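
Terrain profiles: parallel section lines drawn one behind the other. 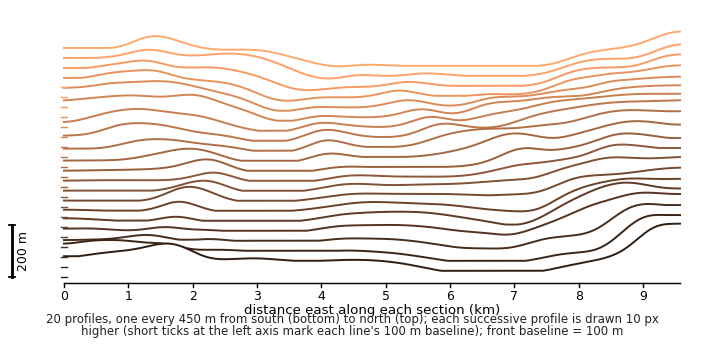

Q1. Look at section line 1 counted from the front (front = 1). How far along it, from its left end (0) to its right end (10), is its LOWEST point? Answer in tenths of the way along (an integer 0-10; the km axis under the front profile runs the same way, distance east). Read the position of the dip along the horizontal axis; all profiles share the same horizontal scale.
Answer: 7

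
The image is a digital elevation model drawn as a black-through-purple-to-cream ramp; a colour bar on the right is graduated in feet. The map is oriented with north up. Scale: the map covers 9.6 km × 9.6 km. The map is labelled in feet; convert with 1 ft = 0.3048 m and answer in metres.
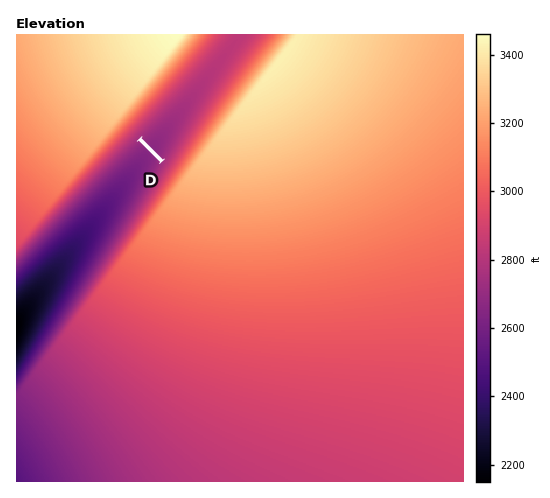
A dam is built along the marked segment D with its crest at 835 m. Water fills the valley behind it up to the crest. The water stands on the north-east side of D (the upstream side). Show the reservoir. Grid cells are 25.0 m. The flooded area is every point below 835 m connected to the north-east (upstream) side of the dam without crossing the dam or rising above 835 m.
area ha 39.1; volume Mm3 3.52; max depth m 23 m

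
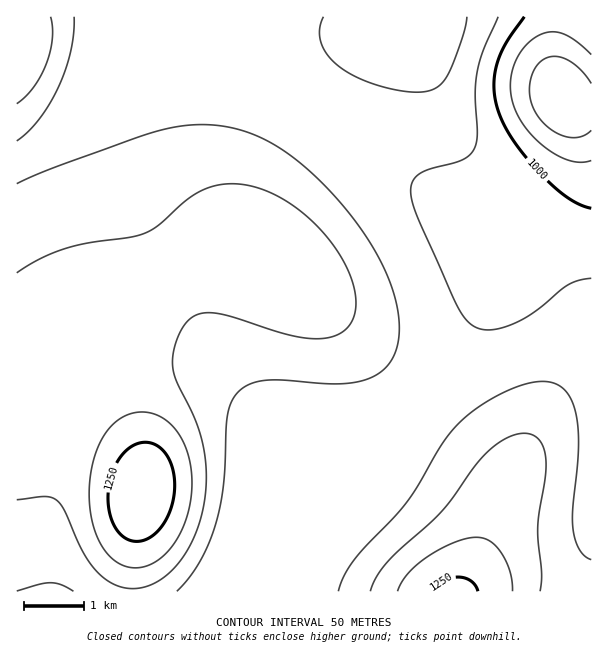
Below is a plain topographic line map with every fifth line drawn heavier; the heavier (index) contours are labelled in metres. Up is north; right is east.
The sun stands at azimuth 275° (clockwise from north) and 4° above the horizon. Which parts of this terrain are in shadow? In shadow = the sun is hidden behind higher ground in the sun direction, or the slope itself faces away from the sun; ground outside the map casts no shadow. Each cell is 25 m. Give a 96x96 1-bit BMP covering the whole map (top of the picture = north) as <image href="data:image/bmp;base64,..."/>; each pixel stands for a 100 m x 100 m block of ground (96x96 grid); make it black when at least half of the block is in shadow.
<image width="96" height="96" href="data:image/bmp;base64,Qk2+BAAAAAAAAD4AAAAoAAAAYAAAAGAAAAABAAEAAAAAAIAEAAATCwAAEwsAAAIAAAAAAAAA////AAAAAAAAAAP/+AAAAAAD//4AAAP//wAAAAAB//4AAAP//8AAAAAB//4AAAP///gAAAAA//4AAAP///wAAAAAf/4AAAP///8AAAAAP/4AAAP///+AAAAAP/4AAAH////AAAAAH/8AAAH////gAAAAD/8AAAH////wAAAAD/8AAAH////4AAAAB/8AAAD////4AAAAB/8AAAD////8AAAAA/8AAAD////8AAAAA/8AAAD////+AAAAA/8AAAD////+AAAAA/8AAAD////+AAAAAf8AAAD////+AAAAAf8AAAD////+AAAAAf8AAAD////8AAAAAP8AAAD////4AAAAAP8AAAD////wAAAAAP8AAAD////gAAAAAH8AAAD///+AAAAAAH8AAAD///8AAAAAAD8AAAB///wAAAAAAD8AAAB///AAAAAAAD8AAAB//+AAAAAAAB8AAAB//4AAAAAAAB8AAAA//gAAAAAAAA8AAAA/+AAAAAAAAA8AAAAf4AAAAAAAAAcAAAAPAAAAAAAAAAMAAAAAAAAAAAAAAAMAAAAAAAAAAAAAAAEAAAAAAAAAAAAAAAAAAAAAAAAAAAAAAAAAAAAAAAAAAAAAAAAAAAAAAAAAAAAAAAAAAAAAAAAAAAAAAAAAAAAAAAAAAAAAAAAAAAAAAAAAAAAAAAAAAAAAAAAAAAAAAAAAAAAAAAAAAAAAAAAAAAAAAAAAAAAAAAAAAAAAAAAAAAAAAAAAAAAAAAAAH8AAAAAAAAAAAAAAP+AAAAAAAAAAAAAAf/AAAAAAAAAAAAAA//AAAAAAAAAAAAAB//AAAAAAAAAAAAAB//AAAAAAAAAAAAAD//AAAAAAAAAAAAAD/+AAAAAAAAAAAAAH/8AAAAAAAAAAAAAH/4AAAAAAAAAAAAAH/wAAAAAAAAAAAAAP/gAAAAAAAAAAAAAP+AAAAAAAAAAAAAAHwAAAAAAAAAAAAAAAAAAAAAAAAAAAAAAAAAAAAAAAAAAAAAAAAAAAAAAAAAAAAAAAAAAAAAAAAAAAAAAAAAAAAAAAAAAAAAAAAAAAAAAAAAAAAAAAAAAAAAAAAAAAAAAAAAAAAAAAAAAAAAAAAAAAAAAAAAAAAAAAAAAAAAAAAAAAAAAAAAAAAAAAAAAAAAAAAAAAD/AAAAAAAAAAAAAAP/gAAAAAAAAAAAAAf/4AAAAAAAAAAAAA//4AAAAAAAAAAAAB//8AAAAAAAAAAAAD//8AAAAAAAAAAAAH//94AAAAAAAAAAAP////AAAAAAAAAAAf////wAAAAAAAAAAf////8AAAAAAAAAA///9/+AAAAAAAAAA///9//AAAAAAAAAB///9//wAAAAAAAAB///8//wAAAAAAAAD///8//4AAAAAAAAD///8f/8AAAAAAAAD///8f/8AAAAAAAAD///8f/+AAAAAAAAD///8P/+AAAAAAAAB///4P/+AAAAAAAAB///4P/+AAAAAAAAB///wP/+AAAAAAAAA///wH/+AAAAAAAAA///gH/gAAAAAAAAAf/4A="/>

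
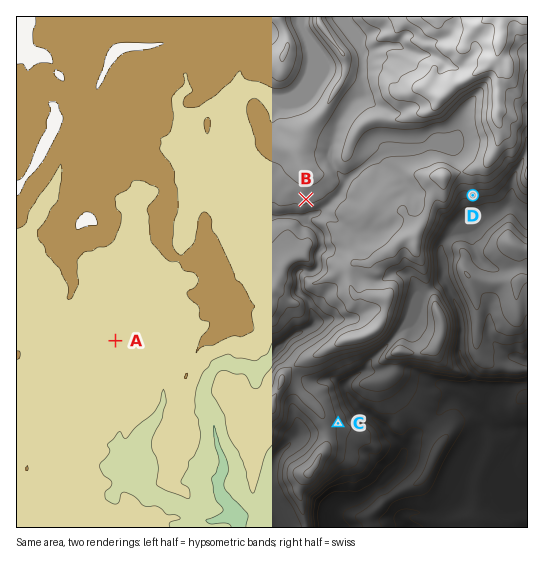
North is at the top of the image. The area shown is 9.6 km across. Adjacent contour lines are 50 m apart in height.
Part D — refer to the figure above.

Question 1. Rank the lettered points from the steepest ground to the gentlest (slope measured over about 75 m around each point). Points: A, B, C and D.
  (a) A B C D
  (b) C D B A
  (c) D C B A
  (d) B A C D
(c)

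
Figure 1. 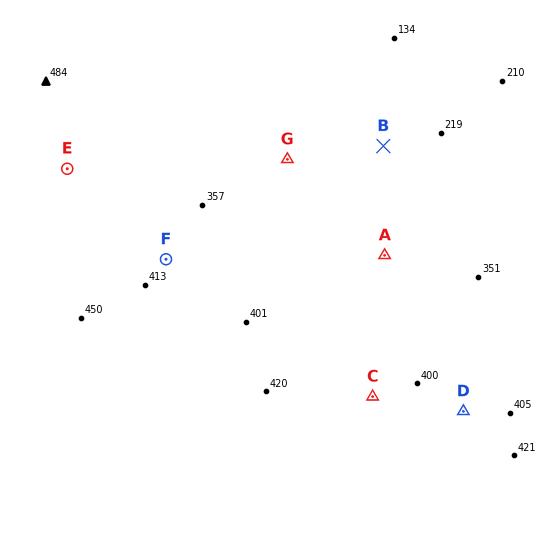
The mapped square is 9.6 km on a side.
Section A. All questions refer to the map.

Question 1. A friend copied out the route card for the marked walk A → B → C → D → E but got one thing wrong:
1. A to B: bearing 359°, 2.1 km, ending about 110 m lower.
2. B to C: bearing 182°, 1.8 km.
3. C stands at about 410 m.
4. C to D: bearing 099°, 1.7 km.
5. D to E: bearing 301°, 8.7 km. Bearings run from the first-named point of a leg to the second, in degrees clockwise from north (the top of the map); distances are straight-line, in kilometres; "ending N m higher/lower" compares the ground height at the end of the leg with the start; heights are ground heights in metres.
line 2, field distance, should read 4.7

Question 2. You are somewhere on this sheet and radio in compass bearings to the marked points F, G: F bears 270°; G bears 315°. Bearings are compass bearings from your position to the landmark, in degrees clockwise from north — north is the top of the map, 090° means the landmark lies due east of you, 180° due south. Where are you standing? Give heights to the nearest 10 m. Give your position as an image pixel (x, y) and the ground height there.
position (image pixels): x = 387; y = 259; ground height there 340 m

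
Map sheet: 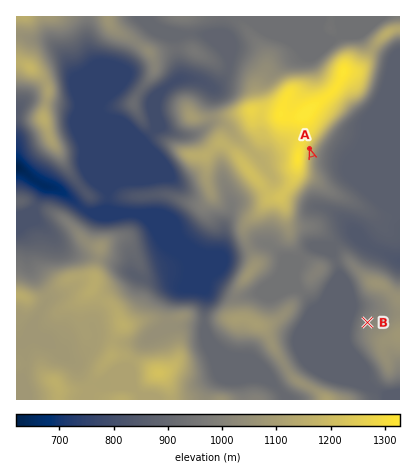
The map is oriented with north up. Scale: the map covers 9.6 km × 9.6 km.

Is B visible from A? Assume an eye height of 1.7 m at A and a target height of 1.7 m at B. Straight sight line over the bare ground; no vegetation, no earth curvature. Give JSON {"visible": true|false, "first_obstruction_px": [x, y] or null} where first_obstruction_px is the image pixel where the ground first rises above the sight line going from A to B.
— {"visible": true, "first_obstruction_px": null}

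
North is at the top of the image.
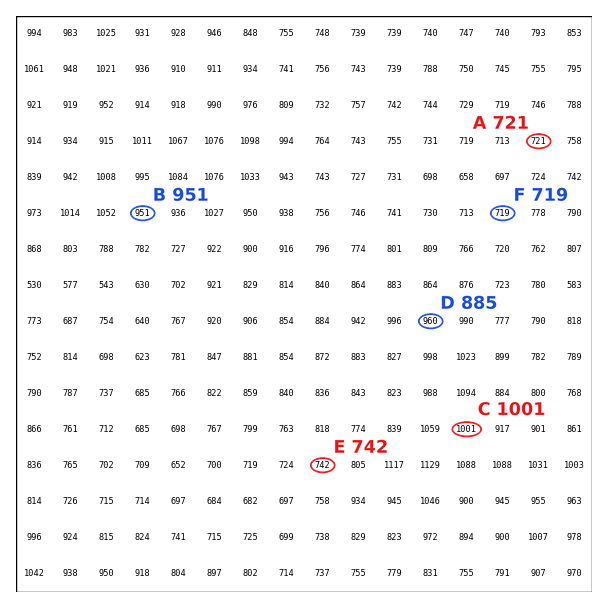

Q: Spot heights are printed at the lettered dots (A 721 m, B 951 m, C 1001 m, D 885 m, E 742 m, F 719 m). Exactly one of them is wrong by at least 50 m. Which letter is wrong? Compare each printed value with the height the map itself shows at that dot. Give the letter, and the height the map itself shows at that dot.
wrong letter D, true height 960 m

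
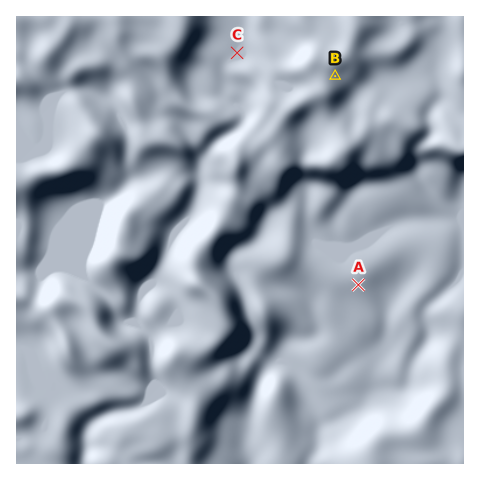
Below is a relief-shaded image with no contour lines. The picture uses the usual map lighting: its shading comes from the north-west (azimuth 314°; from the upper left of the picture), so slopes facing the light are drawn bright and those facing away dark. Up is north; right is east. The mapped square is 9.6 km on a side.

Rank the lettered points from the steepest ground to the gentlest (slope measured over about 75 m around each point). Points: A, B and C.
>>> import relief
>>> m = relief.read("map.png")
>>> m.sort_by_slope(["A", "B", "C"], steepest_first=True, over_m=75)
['B', 'A', 'C']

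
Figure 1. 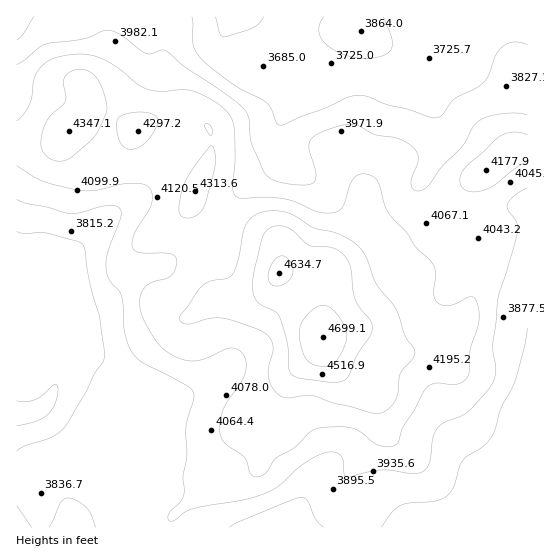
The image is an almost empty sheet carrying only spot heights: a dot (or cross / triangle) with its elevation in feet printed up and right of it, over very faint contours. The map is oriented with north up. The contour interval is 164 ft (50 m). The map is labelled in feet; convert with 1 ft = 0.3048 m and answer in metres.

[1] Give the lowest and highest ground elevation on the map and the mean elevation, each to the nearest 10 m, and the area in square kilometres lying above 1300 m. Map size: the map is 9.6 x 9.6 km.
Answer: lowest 1080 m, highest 1430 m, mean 1220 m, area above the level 11.6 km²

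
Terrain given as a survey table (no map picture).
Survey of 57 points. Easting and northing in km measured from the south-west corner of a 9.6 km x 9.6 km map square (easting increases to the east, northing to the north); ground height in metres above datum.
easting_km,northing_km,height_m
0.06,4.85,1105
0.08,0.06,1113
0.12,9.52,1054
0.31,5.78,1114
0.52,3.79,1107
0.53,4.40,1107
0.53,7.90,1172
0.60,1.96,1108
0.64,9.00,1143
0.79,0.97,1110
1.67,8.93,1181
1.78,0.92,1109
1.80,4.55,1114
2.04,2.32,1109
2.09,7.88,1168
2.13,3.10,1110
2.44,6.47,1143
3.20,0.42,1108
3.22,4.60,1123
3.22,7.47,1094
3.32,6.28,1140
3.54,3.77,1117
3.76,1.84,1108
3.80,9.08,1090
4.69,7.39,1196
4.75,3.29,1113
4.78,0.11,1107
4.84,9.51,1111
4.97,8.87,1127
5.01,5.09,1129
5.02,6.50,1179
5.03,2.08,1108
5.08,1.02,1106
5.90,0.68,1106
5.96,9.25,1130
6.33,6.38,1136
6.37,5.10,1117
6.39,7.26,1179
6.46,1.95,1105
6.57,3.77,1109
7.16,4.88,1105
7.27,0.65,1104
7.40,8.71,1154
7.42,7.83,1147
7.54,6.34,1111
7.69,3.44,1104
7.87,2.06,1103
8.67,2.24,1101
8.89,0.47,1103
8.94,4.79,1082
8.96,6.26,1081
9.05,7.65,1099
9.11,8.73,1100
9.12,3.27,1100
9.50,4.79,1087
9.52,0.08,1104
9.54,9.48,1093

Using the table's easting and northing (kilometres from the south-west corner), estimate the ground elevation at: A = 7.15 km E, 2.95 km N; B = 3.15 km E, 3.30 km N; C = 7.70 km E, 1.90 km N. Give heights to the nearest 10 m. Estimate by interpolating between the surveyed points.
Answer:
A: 1100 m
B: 1110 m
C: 1100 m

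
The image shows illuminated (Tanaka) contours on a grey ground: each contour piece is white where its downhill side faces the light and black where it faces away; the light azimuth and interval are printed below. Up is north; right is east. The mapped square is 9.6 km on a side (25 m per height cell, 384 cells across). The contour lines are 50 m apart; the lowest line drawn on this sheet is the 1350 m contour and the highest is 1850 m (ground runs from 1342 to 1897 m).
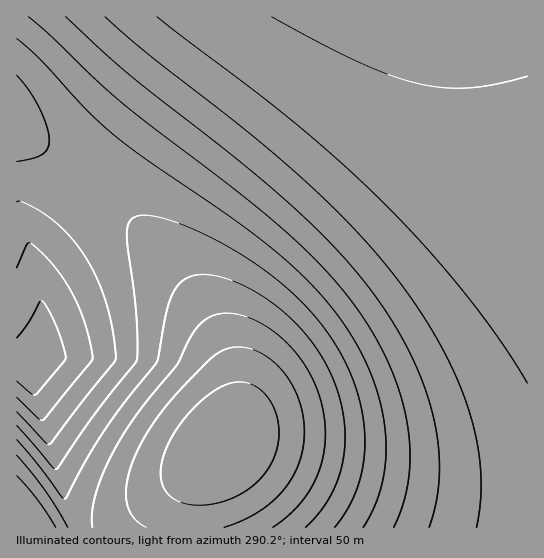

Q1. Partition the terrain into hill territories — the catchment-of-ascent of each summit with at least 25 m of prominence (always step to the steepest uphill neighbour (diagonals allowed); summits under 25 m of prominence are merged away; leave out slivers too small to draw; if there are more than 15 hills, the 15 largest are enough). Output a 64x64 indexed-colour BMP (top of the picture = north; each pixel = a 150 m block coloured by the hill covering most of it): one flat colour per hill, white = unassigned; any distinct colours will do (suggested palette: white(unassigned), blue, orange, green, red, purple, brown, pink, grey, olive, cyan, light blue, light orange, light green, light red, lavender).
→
<image width="64" height="64" href="data:image/bmp;base64,Qk12CAAAAAAAAHYAAAAoAAAAQAAAAEAAAAABAAQAAAAAAAAIAAATCwAAEwsAABAAAAAAAAAA////ALR3HwAOf/8ALKAsACgn1gC9Z5QAS1aMAMJ34wB/f38AIr28AM++FwDox64AeLv/AIrfmACWmP8A1bDFADMzMzERERERERERERERERERERERERERERERERERERERMzMzMREREREREREREREREREREREREREREREREREREREzMzMxERERERERERERERERERERERERERERERERERERETMzMxERERERERERERERERERERERERERERERERERERERMzMzEREREREREREREREREREREREREREREREREREREREzMzMRERERERERERERERERERERERERERERERERERERETMzMRERERERERERERERERERERERERERERERERERERERMzMxEREREREREREREREREREREREREREREREREREREREzMzERERERERERERERERERERERERERERERERERERERETMzERERERERERERERERERERERERERERERERERERERERMzMREREREREREREREREREREREREREREREREREREREREzMxERERERERERERERERERERERERERERERERERERERETMzERERERERERERERERERERERERERERERERERERERERMzEREREREREREREREREREREREREREREREREREREREREzMRERERERERERERERERERERERERERERERERERERERETMxERERERERERERERERERERERERERERERERERERERERMxEREREREREREREREREREREREREREREREREREREREREzERERERERERERERERERERERERERERERERERERERERETMRERERERERERERERERERERERERERERERERERERERERMhEREREREREREREREREREREREREREREREREREREREREiIRERERERERERERERERERERERERERERERERERERERESIiERERERERERERERERERERERERERERERERERERERERIiIREREREREREREREREREREREREREREREREREREREREiIhERERERERERERERERERERERERERERERERERERERESIiERERERERERERERERERERERERERERERERERERERERIiEREREREREREREREREREREREREREREREREREREREREiIRERERERERERERERERERERERERERERERERERERERESIhERERERERERERERERERERERERERERERERERERERERIiEREREREREREREREREREREREREREREREREREREREREiIRERERERERERERERERERERERERERERERERERERERESIhERERERERERERERERERERERERERERERERERERERERIiEREREREREREREREREREREREREREREREREREREREREiERERERERERERERERERERERERERERERERERERERERESIRERERERERERERERERERERERERERERERERERERERERIhEREREREREREREREREREREREREREREREREREREREREiERERERERERERERERERERERERERERERERERERERERESIhERERERERERERERERERERERERERERERERERERERERIiIREREREREREREREREREREREREREREREREREREREREiIiERERERERERERERERERERERERERERERERERERERESIiIhERERERERERERERERERERERERERERERERERERERIiIiIREREREREREREREREREREREREREREREREREREREiIiIhERERERERERERERERERERERERERERERERERERESIiIiIRERERERERERERERERERERERERERERERERERERIiIiIiEREREREREREREREREREREREREREREREREREREiIiIiIhERERERERERERERERERERERERERERERERERESIiIiIiIRERERERERERERERERERERERERERERERERERIiIiIiIhEREREREREREREREREREREREREREREREREREiIiIiIiIRERERERERERERERERERERERERERERERERESIiIiIiIiERERERERERERERERERERERERERERERERERIiIiIiIiIhEREREREREREREREREREREREREREREREREiIiIiIiIiIRERERERERERERERERERERERERERERERESIiIiIiIiIhERERERERERERERERERERERERERERERERIiIiIiIiIiIREREREREREREREREREREREREREREREREiIiIiIiIiIiERERERERERERERERERERERERERERERESIiIiIiIiIiIhERERERERERERERERERERERERERERERIiIiIiIiIiIiIREREREREREREREREREREREREREREREiIiIiIiIiIiIhERERERERERERERERERERERERERERESIiIiIiIiIiIiIRERERERERERERERERERERERERERERIiIiIiIiIiIiIiEREREREREREREREREREREREREREREiIiIiIiIiIiIiIhERERERERERERERERERERERERERESIiIiIiIiIiIiIiERERERERERERERERERERERERERERIiIiIiIiIiIiIiIhEREREREREREREREREREREREREREiIiIiIiIiIiIiIiIRERERERERERERERERERERERERESIiIiIiIiIiIiIiIiERERERERERERERERERERERERER"/>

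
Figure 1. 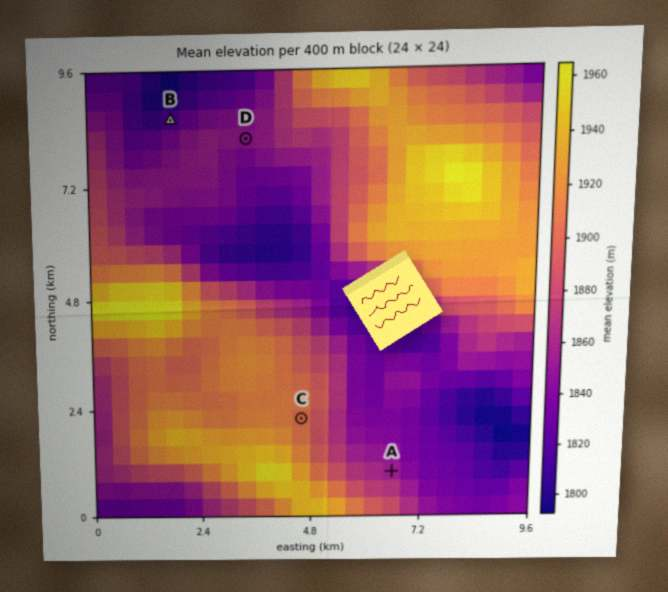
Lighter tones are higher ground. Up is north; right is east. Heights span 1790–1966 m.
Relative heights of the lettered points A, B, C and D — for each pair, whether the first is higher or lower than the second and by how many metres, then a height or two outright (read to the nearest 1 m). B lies lower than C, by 87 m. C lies higher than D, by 56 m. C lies higher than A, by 51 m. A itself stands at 1856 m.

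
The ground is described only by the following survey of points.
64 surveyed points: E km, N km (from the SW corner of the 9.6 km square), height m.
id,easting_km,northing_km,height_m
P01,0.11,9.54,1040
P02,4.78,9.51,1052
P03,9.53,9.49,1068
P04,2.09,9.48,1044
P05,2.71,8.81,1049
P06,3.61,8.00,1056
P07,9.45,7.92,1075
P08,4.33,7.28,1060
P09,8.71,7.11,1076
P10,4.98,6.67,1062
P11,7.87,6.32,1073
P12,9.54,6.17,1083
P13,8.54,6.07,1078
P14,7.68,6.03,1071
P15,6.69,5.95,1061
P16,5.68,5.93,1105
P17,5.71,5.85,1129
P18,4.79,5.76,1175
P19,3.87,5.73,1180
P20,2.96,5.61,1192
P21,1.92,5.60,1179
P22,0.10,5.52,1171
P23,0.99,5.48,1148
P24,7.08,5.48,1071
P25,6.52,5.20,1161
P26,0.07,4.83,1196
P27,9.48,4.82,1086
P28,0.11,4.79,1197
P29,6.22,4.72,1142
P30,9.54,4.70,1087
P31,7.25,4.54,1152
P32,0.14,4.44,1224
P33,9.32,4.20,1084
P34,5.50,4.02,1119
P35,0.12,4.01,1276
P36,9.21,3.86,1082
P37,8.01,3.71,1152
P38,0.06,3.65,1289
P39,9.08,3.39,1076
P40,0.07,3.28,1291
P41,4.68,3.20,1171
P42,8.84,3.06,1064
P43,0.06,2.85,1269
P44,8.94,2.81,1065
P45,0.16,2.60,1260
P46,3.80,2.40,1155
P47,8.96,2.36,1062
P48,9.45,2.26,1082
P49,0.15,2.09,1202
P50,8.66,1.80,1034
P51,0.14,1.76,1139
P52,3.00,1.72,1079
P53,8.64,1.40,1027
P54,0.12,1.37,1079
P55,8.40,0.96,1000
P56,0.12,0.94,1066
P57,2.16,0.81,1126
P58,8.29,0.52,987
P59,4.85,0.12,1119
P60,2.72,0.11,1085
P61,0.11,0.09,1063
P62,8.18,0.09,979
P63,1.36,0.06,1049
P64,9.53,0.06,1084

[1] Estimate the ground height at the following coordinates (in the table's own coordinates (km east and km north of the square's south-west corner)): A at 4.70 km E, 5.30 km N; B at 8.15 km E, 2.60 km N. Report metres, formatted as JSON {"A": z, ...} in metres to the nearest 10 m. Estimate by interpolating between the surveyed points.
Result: {"A": 1170, "B": 1120}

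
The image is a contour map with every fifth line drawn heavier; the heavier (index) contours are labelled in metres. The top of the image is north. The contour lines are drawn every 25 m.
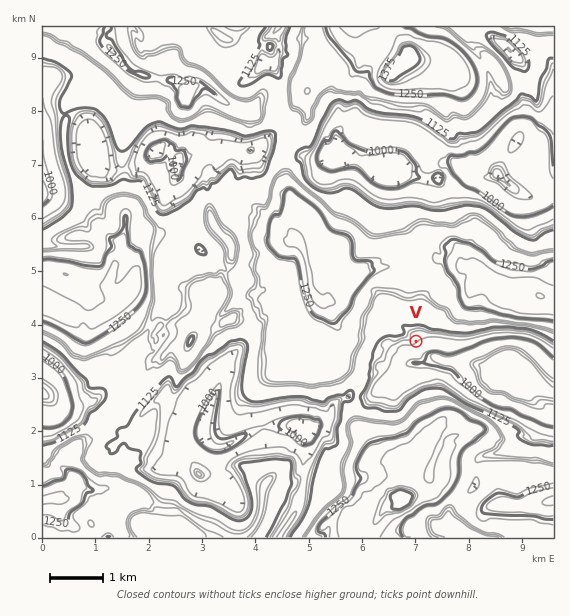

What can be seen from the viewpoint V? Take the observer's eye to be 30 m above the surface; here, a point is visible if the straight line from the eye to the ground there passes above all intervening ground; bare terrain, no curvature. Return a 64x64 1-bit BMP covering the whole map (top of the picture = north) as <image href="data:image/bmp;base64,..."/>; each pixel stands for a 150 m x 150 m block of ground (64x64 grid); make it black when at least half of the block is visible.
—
<image width="64" height="64" href="data:image/bmp;base64,Qk0+AgAAAAAAAD4AAAAoAAAAQAAAAEAAAAABAAEAAAAAAAACAAATCwAAEwsAAAIAAAAAAAAA////AAAAAAAAAAAAAAAAAAAAAAAAAAAAAAAAAAAAAAAAAAAAAAAAAAAAAAAAAAAAAAAAAAAAAAAAAAAAAAAAAAAAAAAAAAAAAAAAAAAAAAAAAAAAAAAABgAAAAAAAAAAAAAAAADgAAMAAAAAADwAAwAAAAAAAgAHAAAAAAH9B/8AAAAAAbzP/wAAAAAA+x//AAAAAAD///8AAAAAAP//PwAAAAAA//Q5AAAAAAJ//AEAAAAAAn/4AwAAAAACfAABAAAAAAF/IAEAAAAAAS/8AwAAAAABB/gfAAAAAAADAA8AAAAACAAYfwAAAAAAAACAAAAAAAAASAAAAAAAAAAIAAAAAAAAAAAAAAAAAACAAAAAAAAAAAAAAAAAAAAAAAAAAAAAAAAAAAAAAAAAAAAAAAAAAAAAAAAAAAAAAAAAAAAAAAAAAAAAAAAAAAAAAAAAAAAAAAAAAAAAAAAAAAAAAAAAAAAAAAAAAAAAAAAAAAAAAAAAAAAAAAAAAAAAAAAAAAAAAAAAAAAAAAAAAAAAAAAAAAAAAAAAAAAAAAAAAAAAAAAAAAAAAAAAAAAAAAAAAAAAAAAAAAAAAAAAAAAAAAAAAAAAAAAAAAAAAAAAAAAAAAAAAAAAAAAAAAAAAAAAAAAAAAAAAAAAAAAAAAAAAAAAAAAAAAAAAAAAAAAAAAAAAAAAAAAAAA=="/>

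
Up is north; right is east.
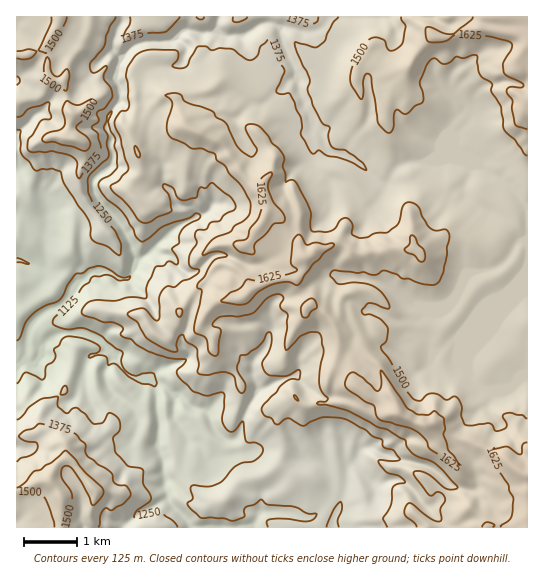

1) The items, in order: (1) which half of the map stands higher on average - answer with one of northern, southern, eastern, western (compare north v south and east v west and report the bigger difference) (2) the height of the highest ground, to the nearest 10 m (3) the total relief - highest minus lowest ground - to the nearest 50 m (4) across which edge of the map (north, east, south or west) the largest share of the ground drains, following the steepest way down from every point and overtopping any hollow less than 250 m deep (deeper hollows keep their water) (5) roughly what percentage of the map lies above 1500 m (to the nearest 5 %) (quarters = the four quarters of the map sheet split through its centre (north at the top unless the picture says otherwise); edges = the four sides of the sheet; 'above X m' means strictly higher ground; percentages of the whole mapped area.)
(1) The eastern half stands higher on average than the western half.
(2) The highest point reaches roughly 1740 m.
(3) Highest minus lowest: about 650 m of relief.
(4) Drainage is mainly to the west: more ground falls towards that edge than towards any other.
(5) Roughly 25 % of the ground is higher than 1500 m.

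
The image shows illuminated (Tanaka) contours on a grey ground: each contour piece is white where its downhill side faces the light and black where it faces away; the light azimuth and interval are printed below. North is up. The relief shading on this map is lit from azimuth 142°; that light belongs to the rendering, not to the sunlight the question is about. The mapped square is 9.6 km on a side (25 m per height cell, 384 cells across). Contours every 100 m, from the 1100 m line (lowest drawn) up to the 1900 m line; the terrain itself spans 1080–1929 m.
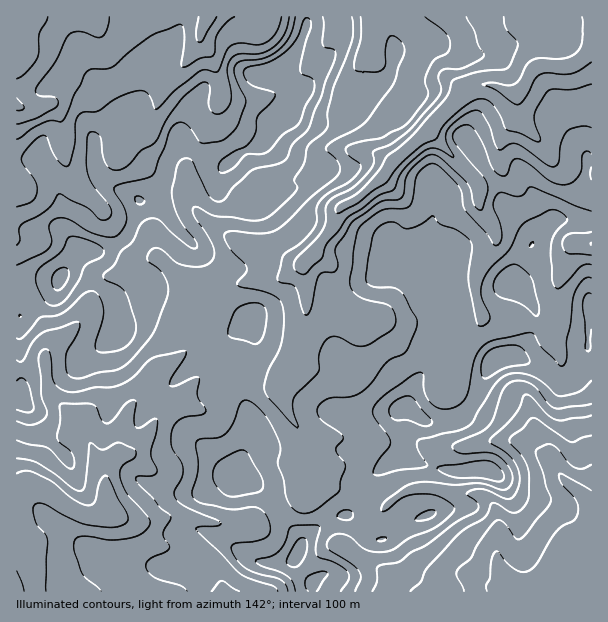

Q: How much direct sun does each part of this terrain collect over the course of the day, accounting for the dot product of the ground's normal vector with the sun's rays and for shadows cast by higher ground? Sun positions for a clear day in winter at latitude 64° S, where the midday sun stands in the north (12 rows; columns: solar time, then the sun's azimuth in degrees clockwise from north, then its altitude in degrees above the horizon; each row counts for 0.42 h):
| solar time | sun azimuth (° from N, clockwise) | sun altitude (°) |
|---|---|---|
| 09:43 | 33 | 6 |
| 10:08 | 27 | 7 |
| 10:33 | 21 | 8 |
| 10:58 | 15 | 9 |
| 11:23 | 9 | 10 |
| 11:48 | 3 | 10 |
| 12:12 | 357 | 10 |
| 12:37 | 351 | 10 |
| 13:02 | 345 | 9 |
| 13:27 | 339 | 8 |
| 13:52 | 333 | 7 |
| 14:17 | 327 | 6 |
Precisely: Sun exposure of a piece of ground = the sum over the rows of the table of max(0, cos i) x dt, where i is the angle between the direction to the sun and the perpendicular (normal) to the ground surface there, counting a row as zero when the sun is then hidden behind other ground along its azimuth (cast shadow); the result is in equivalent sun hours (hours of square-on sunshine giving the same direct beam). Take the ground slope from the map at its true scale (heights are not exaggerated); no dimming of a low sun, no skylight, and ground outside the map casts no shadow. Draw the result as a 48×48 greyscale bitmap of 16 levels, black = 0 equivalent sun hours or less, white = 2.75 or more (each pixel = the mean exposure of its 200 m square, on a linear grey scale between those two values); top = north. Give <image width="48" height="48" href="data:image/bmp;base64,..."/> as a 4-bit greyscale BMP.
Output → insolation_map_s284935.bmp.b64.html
<image width="48" height="48" href="data:image/bmp;base64,Qk32BAAAAAAAAHYAAAAoAAAAMAAAADAAAAABAAQAAAAAAIAEAAATCwAAEwsAABAAAAAAAAAAAAAAABEREQAiIiIAMzMzAERERABVVVUAZmZmAHd3dwCIiIgAmZmZAKqqqgC7u7sAzMzMAN3d3QDu7u4A////ADNDERIhAAARAAAAASEBEAAAAAEQAAABESNEMiEiERABEAAAAYdoUAAAAAAAAAARATNENFVFVmUyAAJWQV78IAAAAAAAAAEREjNEQ0Z4h1QxAXzLpjYwAAAAAAAAABERIxEkWJqZhSAAEjRVe3EAFWIAAAAAABEREjETeYVDNGUhAAASbuUAKLowAAAAAAAAEjIRAAAAAAEAAAABnNt2UzaYUgAAAAAAEjIAAAAAAAAAAAADd3i7cQAWlQAAAAAREAAAABAAAlZjAAAVVWZUIAAAAAAAARAAAAAAAQACVlVlNEV2VWdlQgAAAAAANAAAAAAAEgAFQRI1eamFVEQ0VkABNqy8xQAAAAABIQAAERElm6dDRDIjRXdjASSKQAAAAAABAAAAAzJHqoZFZTRFRDIgAAAAAAAAAAAAAAAAAkaKqHVXhBAAAQAAAAAAAAAAAAAQAAAAEEmpdmeJchEjMhACiXIAAAAAABQwAAAAEANCJGm5VFeKmIhpzLYAAAAAAGUAAAAAEgAjNGh1V5maqs3JdncgAAAAAGIAAAAAATEVZVMzRomFVou3M0YwAAAVIRAAEAAAACUhRVMiRVUzVmeYMkZQAAFWQQAAEgAAAAJTEjMRNVRHmoiHQzaZU1mFMAAAEyEAAAA2MAISNWaIiJl2Q0W//7hkRAAAAkQiIRIlZBEjNGZ1RGd2VDR73qVVVBAAACVmQiMzVkM0RVVUMQE0ZDREIkNWU2EAAAJWQiMyJYh2VURDEAARRUQxABRWU0EAAAJmUiIiN73rdTNSAAASNVVBACV2aEIhAAR3ZUEBNGiYh0RTEAATRVVVMkZorIZ4QQFFZzAAASIiNDdkVDM0RURql4ZGrd3tcAAREQAAFDIiACQiRVVVVENK2lNGn6u6hnYgAAADUQAAAAEjRUVmVVQ3uUEzNkQ0r/5yAAFoIAAAAABGRVV3ZmeHV5QgAGZozLlzAAWEAAAAAREUiZiJZ4m2NqpBEc3dumQxACdAAAAAAAACrN7IVHqzJ6y6vJiIqUECM1UQAAARAAAAGO+mVVZ2eYjeylRGhBFryVMREAABIQAAAGhFZ3gmuWndlyE4cyneyDISEAAAAiEAAAJ3edYFt4zbdRJpZFiZl0IUUwAAATRVQABu3oEXmM23VHZ4ZVVniWAVm2EAARNBAAAX/BBYnO10Vsp2ZVRGmnNGirhBAAAAAAABZBSHrtc2mu/HVpYjeZp3h3VkABEQAAAABMuXjJIUiu/9erljN6t2h2ZVQiMyEREAAZ+od1RVVjE2ipmoRqp1Z1RFUxE0MhMxAAfKhmiIhiIAWHirl6zGNCAANBIkVCNEMQAjIkiruol0RWeIhWztgxAAFoMTVkMzQQAAACfN3ImYdnh3dSXPxnvGI4USV1QyEAAAAQJEand3d4h3ZlOOqv//s0YxNlMzEBIiIQAAFVRFZ5h3d3RZWe7/5yRzJFVUMzRndCERE1Vniqd3d3ZGmZiKqCN1RWd3d3ZWd3Z3VFZ4u2VmZnY1uohmd2V2Vnd4h3dlVVeIZA=="/>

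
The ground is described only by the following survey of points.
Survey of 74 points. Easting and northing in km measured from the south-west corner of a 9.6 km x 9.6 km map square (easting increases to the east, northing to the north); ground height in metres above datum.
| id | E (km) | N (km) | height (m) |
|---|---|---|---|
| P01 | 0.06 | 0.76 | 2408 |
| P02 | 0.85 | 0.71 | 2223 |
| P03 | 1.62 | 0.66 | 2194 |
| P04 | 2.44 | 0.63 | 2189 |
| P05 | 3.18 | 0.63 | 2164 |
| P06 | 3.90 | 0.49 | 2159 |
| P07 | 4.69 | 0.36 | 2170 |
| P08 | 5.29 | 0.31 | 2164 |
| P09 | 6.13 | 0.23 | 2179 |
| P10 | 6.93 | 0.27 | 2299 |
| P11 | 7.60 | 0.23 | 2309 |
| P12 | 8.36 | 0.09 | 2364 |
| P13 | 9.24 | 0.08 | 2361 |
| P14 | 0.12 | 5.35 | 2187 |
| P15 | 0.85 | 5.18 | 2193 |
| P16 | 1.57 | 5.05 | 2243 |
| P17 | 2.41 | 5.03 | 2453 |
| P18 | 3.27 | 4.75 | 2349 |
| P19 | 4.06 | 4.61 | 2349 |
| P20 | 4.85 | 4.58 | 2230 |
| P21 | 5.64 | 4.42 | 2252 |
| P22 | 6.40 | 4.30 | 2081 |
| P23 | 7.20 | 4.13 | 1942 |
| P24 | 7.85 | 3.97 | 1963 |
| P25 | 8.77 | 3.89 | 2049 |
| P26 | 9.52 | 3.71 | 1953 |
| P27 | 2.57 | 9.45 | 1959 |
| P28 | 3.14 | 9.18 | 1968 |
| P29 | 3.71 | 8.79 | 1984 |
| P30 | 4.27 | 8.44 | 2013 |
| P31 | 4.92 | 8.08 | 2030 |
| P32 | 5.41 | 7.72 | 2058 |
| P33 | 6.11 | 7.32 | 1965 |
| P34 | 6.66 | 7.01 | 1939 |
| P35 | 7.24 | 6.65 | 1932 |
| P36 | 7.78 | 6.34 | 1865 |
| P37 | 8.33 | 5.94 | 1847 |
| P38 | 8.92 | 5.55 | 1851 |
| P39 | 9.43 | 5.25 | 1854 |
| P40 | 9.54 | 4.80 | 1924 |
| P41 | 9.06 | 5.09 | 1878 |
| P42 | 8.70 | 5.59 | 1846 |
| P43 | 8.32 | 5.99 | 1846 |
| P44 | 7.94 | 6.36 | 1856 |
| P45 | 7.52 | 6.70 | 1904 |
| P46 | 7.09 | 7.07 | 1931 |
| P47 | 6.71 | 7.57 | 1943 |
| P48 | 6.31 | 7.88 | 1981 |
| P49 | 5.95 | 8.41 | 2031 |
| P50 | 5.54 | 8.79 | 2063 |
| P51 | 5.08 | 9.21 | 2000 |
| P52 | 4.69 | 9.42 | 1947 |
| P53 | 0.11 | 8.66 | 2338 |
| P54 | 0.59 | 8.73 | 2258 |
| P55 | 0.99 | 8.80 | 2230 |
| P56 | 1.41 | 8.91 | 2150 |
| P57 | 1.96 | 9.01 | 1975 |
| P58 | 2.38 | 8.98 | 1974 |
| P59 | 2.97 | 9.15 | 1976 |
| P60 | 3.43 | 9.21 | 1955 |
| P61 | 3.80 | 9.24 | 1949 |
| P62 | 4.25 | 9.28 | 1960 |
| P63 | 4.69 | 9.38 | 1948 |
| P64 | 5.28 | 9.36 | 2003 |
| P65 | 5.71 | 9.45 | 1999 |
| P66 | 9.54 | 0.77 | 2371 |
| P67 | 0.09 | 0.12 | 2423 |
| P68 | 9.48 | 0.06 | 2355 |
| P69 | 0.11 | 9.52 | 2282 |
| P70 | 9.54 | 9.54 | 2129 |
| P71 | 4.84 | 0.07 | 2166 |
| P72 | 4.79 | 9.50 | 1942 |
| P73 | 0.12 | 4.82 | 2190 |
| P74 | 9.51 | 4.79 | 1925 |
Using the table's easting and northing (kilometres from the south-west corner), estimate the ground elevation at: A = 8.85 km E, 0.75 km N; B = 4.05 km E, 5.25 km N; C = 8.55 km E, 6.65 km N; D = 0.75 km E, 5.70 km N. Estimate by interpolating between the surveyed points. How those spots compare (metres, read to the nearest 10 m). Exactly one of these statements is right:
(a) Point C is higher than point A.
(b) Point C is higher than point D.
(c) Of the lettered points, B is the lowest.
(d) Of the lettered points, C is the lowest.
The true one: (d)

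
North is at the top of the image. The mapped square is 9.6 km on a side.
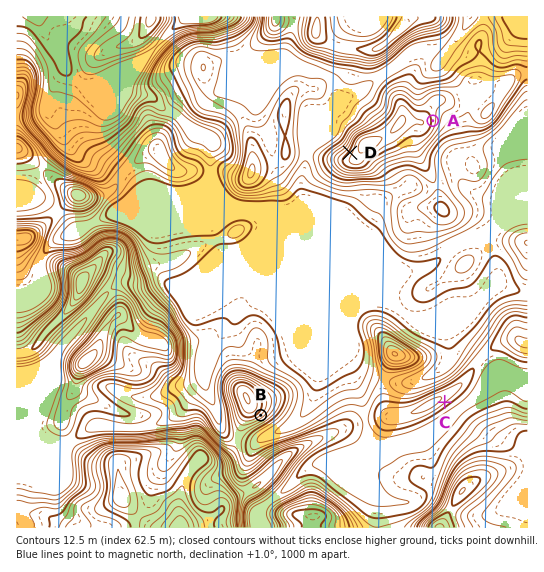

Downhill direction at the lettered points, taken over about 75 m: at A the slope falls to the E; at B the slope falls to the SE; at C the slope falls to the SE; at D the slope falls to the NW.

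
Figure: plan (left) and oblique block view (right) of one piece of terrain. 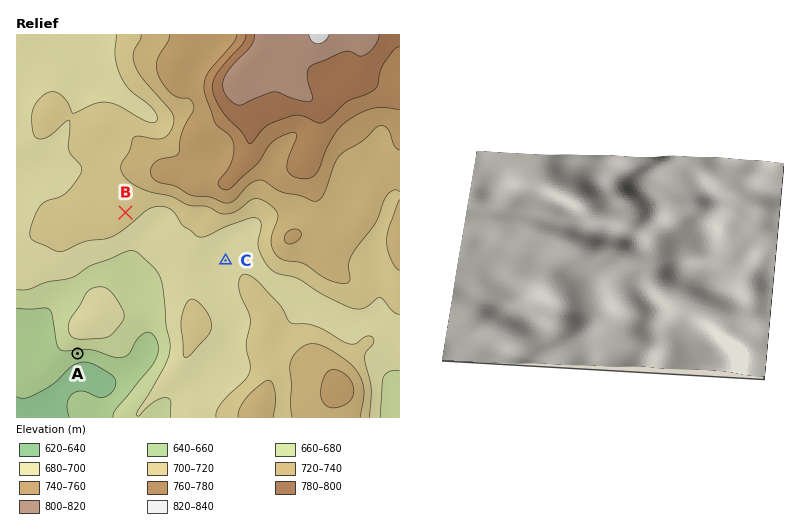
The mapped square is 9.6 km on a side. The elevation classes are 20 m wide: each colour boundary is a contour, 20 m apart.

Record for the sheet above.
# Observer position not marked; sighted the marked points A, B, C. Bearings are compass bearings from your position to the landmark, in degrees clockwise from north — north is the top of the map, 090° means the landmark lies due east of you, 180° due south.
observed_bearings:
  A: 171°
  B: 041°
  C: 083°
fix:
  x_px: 66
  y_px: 280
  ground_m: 680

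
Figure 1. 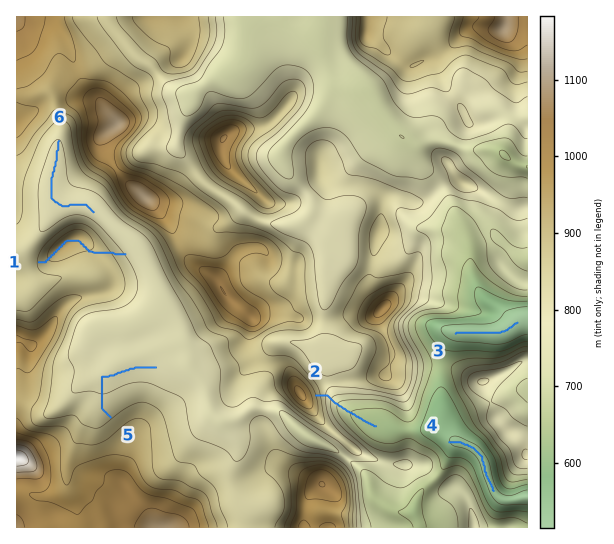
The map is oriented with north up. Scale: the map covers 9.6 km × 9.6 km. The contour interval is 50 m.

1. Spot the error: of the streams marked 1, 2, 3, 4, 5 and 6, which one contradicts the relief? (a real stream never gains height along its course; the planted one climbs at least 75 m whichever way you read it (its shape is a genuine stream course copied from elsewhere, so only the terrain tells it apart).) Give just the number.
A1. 1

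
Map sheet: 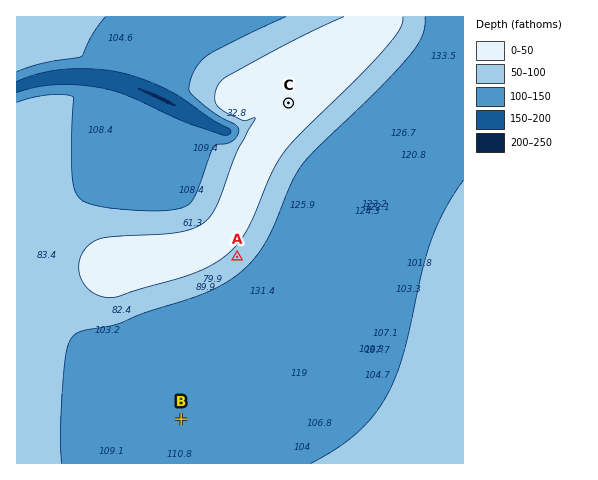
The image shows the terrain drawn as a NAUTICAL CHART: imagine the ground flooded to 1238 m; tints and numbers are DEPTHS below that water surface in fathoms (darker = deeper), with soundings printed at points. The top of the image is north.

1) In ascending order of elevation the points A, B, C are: B A C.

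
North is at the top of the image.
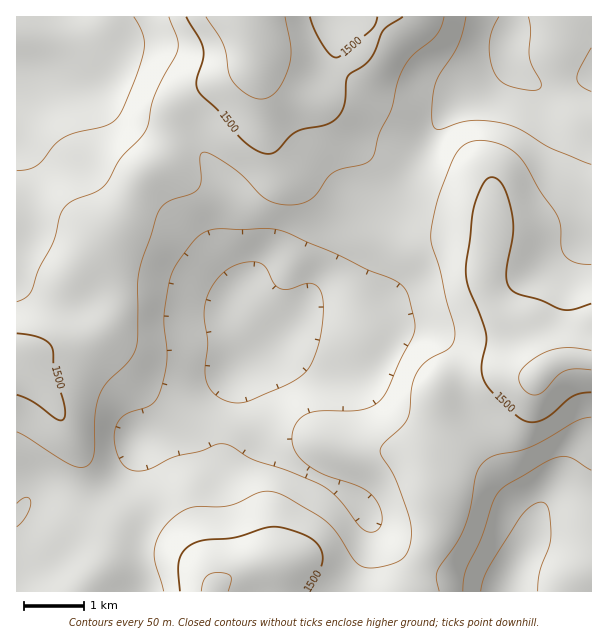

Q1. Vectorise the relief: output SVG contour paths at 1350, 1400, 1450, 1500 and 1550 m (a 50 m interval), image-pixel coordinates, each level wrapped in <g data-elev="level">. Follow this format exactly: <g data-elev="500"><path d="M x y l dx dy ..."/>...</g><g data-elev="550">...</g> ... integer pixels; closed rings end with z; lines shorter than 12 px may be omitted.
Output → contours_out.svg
<g data-elev="1350"><path d="M481 591l2-12 5-10 31-50 12-13 11-4 4 3 3 5 2 26-2 10-9 26-2 19"/><path d="M231 402l-9-3-8-6-6-7-3-9 3-35-4-22 0-11 3-13 8-14 8-9 8-6 12-4 11-1 6 1 4 3 10 18 7 5 9 0 18-6 8 2 4 5 3 7 0 23-5 27-10 22-10 9-17 9-33 14-8 2z"/><path d="M591 91l-10-5-4-8 2-9 12-21"/><path d="M528 17l3 13-1 29 11 25-1 5-6 1-14-1-13-4-7-5-6-8-4-13-1-15 3-14 7-13"/></g><g data-elev="1400"><path d="M463 591l1-12 2-10 15-30 13-39 7-11 42-26 15-6 8 0 6 1 19 12"/><path d="M368 532l-8-5-21-27-15-13-36-16-36-12-25-15-9 0-18 7-24 5-24 12-9 3-14-2-4-3-5-5-5-18 1-17 8-10 26-11 5-4 4-6 5-16 3-17-3-44 6-39 4-10 6-10 14-19 9-7 16-4 23 1 25-2 14 3 54 22 33 17 25 9 8 5 5 7 8 29 0 12-31 66-9 7-12 5-42 1-12 3-11 8-5 12 0 9 3 7 5 8 6 6 18 11 38 13 13 10 6 12 1 12-5 9-5 1z"/><path d="M17 503l9-6 3 1 2 3-1 6-3 7-10 13"/><path d="M591 164l-40-16-30-18-17-6-16-3-15-1-14 3-18 6-4 0-3-1-2-5 0-9 3-28 5-12 18-29 8-28"/><path d="M134 17l9 18 1 15-9 28-16 38-6 6-6 3-30 7-12 5-10 7-18 21-8 4-12 2"/></g><g data-elev="1450"><path d="M439 591l-3-12 1-7 19-28 8-15 6-20 6-33 6-12 6-5 7-4 23-4 13-4 45-26 15-4"/><path d="M17 432l54 33 10 3 8-3 3-4 2-8 1-37 5-21 7-12 23-23 6-13 2-11 0-61 19-59 4-8 6-6 24-8 7-5 3-9-1-21 1-6 3-1 6 2 21 13 13 10 17 18 9 6 10 3 11 1 11-2 7-3 8-6 10-15 6-6 9-4 23-5 7-6 7-24 13-26 5-24 6-15 10-14 24-20 4-8 3-10"/><path d="M591 264l-16-2-11-7-3-7 0-21-3-11-18-25-15-27-9-10-12-8-16-5-14 0-11 5-9 12-13 33-6 21-4 22 1 11 8 24 6 31 8 26 0 13-5 10-20 10-10 10-7 15-2 26-3 9-6 9-17 15-4 7 2 6 14 25 14 38 1 20-2 9-3 7-7 6-13 5-15 2-9-2-8-6-17-27-14-14-41-24-10-3-9 0-33 13-41 3-9 4-10 9-11 15-5 15 1 12 9 28"/><path d="M169 17l9 22 0 11-23 45-9 36-7 9-18 18-17 28-9 6-23 9-9 8-3 7-7 26-14 27-8 22-5 7-9 4"/></g><g data-elev="1500"><path d="M307 591l14-25 2-9-2-8-6-7-9-6-18-7-13-2-11 1-30 10-33 3-12 5-6 6-4 9-1 11 2 19"/><path d="M17 395l16 7 24 17 5 1 3-3-1-13-10-33-2-24-4-5-8-4-23-5"/><path d="M591 304l-18 5-10 1-23-10-22-6-8-5-3-7-1-7 7-42-2-23-4-16-6-11-7-6-5 1-3 2-6 9-7 20-7 61 2 17 12 27 6 19 0 9-5 24 3 15 8 11 23 22 7 6 8 2 7 0 9-4 27-22 8-3 10-1"/><path d="M186 17l14 22 3 11 0 10-7 21 3 11 20 19 26 31 13 9 11 3 8-4 12-13 7-5 7-3 23-4 12-8 6-12 2-24 2-5 15-10 7-7 15-30 18-12"/><path d="M377 17l-2 7-4 6-30 26-5 2-6-3-7-10-8-13-5-15"/></g><g data-elev="1550"><path d="M228 591l3-10 0-5-6-3-7-1-8 2-4 3-3 6-2 8"/><path d="M591 350l-24-2-21 4-12 6-10 8-4 6-1 8 2 6 4 5 5 3 6 1 7-3 14-16 7-5 11-2 16 1"/><path d="M206 17l17 27 3 10 3 18 4 9 13 13 8 4 7 1 9-3 7-6 7-10 5-14 2-18-6-31"/></g>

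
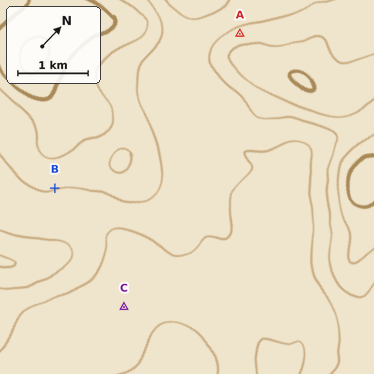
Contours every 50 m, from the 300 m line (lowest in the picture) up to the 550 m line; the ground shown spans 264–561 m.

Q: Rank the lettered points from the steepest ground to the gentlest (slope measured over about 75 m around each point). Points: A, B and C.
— A B C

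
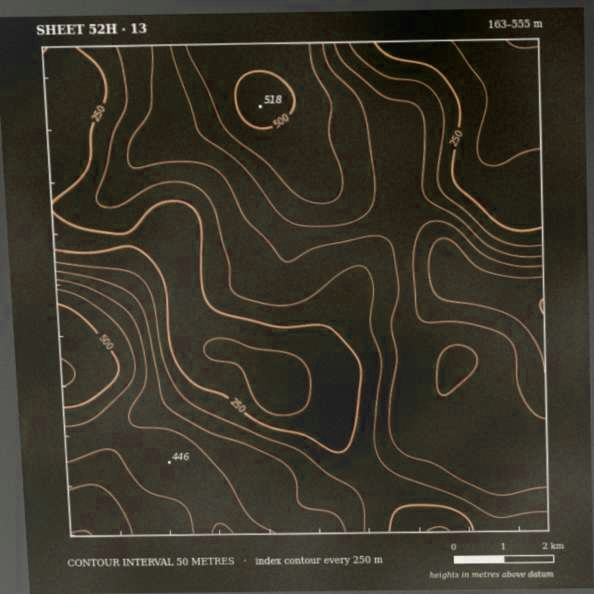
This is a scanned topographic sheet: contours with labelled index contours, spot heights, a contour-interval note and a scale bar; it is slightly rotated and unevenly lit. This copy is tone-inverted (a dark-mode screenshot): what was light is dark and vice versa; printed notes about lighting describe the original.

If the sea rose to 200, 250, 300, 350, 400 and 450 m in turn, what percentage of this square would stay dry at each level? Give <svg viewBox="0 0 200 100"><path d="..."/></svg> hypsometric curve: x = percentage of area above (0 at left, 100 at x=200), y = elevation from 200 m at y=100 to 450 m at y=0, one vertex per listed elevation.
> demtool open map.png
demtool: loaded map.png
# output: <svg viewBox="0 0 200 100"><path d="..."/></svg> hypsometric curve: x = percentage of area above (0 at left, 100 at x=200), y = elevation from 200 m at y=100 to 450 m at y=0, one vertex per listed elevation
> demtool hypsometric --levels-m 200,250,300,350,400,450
<svg viewBox="0 0 200 100"><path d="M190 100l-32-20-29-20-33-20-47-20-26-20"/></svg>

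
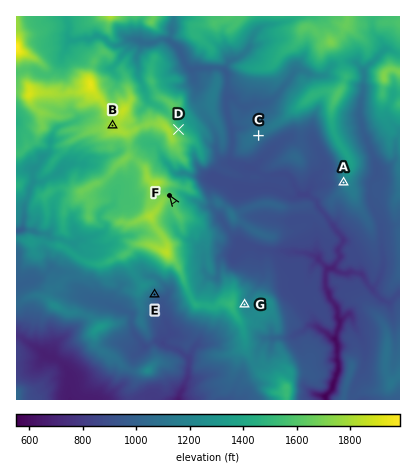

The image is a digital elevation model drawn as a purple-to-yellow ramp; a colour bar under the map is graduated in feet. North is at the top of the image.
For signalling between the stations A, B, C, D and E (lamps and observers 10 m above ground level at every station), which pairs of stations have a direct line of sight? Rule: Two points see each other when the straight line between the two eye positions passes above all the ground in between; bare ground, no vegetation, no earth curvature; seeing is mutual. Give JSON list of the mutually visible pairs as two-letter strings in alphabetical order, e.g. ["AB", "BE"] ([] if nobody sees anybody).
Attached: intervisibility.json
["AC", "AD", "CD"]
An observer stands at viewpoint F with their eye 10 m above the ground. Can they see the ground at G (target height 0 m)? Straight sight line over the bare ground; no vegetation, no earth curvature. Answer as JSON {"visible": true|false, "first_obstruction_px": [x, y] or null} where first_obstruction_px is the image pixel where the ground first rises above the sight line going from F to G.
{"visible": false, "first_obstruction_px": [231, 284]}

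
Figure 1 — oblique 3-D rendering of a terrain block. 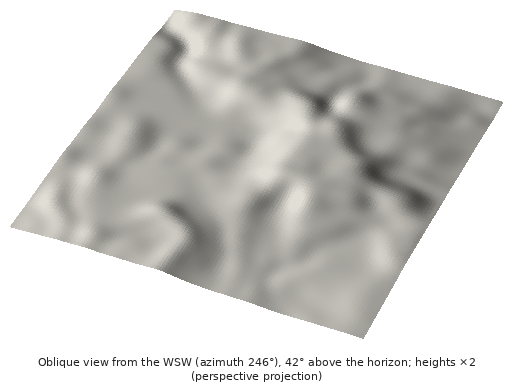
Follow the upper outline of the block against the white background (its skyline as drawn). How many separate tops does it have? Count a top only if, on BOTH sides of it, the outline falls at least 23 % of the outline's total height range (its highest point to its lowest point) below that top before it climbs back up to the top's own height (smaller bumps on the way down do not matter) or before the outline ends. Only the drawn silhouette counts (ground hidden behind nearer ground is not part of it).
1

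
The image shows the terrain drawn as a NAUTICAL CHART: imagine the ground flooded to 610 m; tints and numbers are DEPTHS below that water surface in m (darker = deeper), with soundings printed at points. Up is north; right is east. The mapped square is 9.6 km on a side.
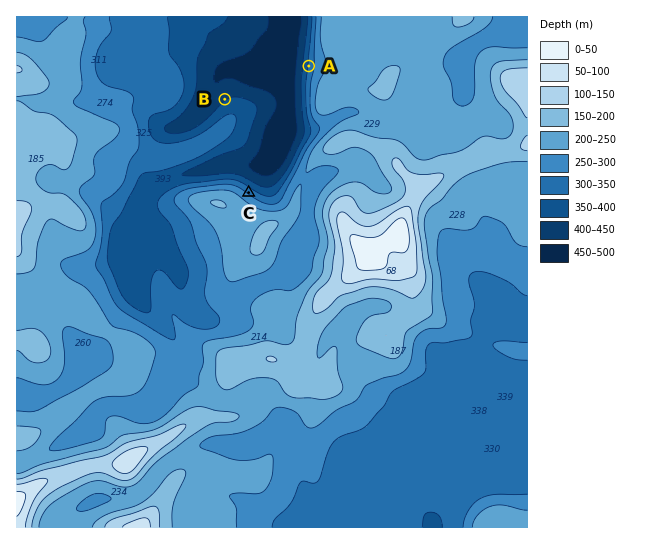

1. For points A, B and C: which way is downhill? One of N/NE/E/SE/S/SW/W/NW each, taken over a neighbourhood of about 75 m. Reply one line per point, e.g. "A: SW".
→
A: W
B: NW
C: NE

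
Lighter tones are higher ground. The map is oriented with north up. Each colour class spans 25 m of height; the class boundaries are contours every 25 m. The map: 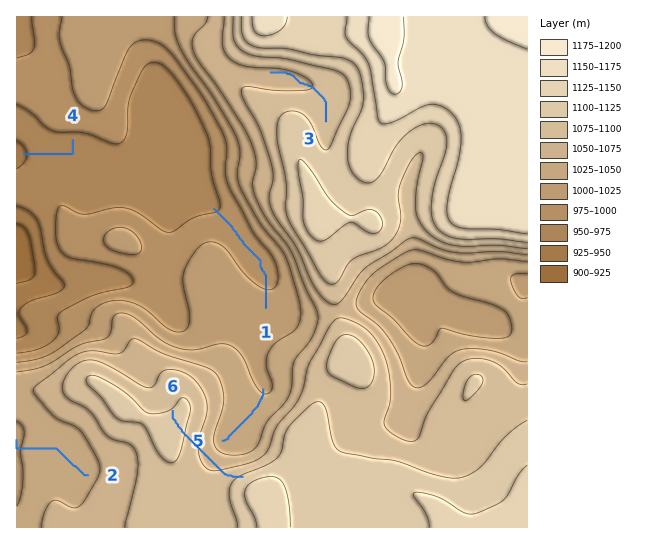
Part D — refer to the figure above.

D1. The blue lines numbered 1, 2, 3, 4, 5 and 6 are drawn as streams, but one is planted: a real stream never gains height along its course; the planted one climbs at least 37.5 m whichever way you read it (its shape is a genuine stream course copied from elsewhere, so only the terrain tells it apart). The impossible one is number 6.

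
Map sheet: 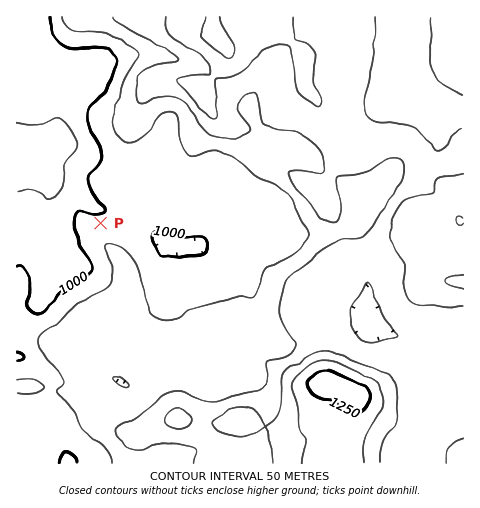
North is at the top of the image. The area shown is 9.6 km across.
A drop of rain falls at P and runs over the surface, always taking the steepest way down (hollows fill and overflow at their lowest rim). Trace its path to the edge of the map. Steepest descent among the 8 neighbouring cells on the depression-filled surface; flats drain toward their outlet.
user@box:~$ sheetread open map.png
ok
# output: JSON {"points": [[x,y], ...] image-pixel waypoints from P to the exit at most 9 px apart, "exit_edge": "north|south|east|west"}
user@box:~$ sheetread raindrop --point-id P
{"points": [[101, 223], [101, 214], [92, 206], [83, 196], [74, 190], [64, 187], [55, 180], [46, 171], [36, 161], [27, 155], [18, 155], [17, 155]], "exit_edge": "west"}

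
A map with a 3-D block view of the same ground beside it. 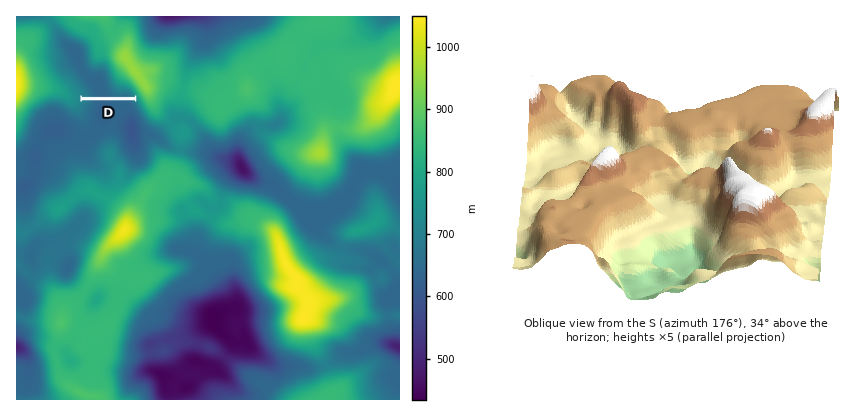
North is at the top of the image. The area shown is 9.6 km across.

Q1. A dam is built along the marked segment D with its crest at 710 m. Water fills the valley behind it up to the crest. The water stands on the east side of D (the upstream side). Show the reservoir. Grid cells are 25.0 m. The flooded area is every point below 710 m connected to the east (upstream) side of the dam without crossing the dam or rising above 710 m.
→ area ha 147.3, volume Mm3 62.24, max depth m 71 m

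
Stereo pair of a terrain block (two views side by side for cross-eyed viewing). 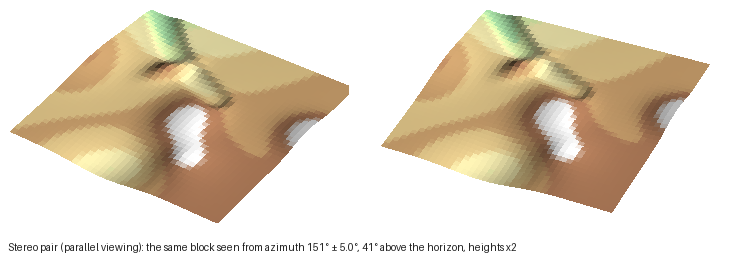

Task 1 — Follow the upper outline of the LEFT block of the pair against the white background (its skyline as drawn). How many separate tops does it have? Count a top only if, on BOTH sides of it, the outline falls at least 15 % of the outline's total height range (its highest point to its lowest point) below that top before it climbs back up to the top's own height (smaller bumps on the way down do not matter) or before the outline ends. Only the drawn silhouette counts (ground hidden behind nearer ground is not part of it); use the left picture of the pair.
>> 1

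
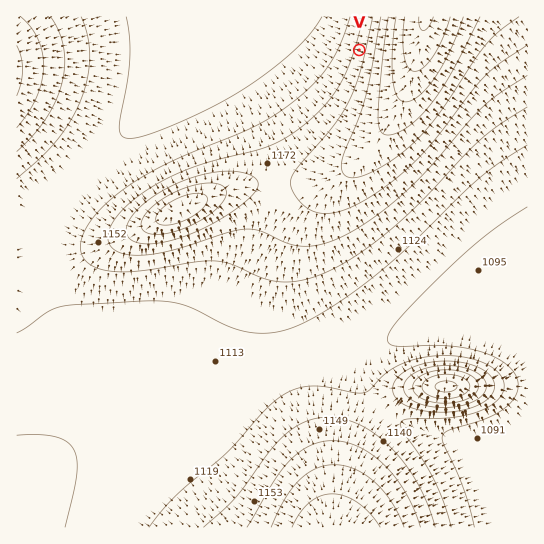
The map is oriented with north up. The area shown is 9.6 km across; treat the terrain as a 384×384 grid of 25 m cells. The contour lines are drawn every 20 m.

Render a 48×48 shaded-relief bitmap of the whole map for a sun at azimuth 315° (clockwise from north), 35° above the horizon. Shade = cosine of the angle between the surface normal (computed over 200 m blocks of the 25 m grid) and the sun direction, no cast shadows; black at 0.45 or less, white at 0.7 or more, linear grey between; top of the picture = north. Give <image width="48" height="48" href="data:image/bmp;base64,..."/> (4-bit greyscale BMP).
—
<image width="48" height="48" href="data:image/bmp;base64,Qk32BAAAAAAAAHYAAAAoAAAAMAAAADAAAAABAAQAAAAAAIAEAAATCwAAEwsAABAAAAAAAAAAAAAAABEREQAiIiIAMzMzAERERABVVVUAZmZmAHd3dwCIiIgAmZmZAKqqqgC7u7sAzMzMAN3d3QDu7u4A////AHeIiIiIiImZmZmZqqqpmIh3d2ZmZmd3d3eIiIiIiIiZmZmZqqqpmIh3d2ZmZnd3d3d4iIiIiIiJmZmZqqqpmIiHd2ZmZnd3d3d4iIiIiIiIiZmZqqqpmYiHd3ZmZ3d3d3d3iIiIiIiIiJmZqqqqmYiId3Zmd3d3d3d3eIiIiIiIiImZmqqqmZiId3d3d3d3d3d3d4iIiIiIiIiZmqqqmZiId3d3d3d3d3d3d3iIiIiIiIiZmaqqmZiIh3d3d3d3d3d3d3eIiIiIiIiJmZqpmZiIh3dmZnd3d3d3d3d4iIiIiIiImZmZmZiId2ZVRFVmd3d3d3d3iIiIiIiIiZmZmZiId2QyERJFZnd3d3d3d4iIiIiIiJmZmYiIh2QhAAATVnd3d3d3d3eIiIiIiIiIiIiJmZhkIQASRXd3d3d3d3d3d3eIiIiIiIiZq8zKl1REVXd3d3d3d3d3d3d3eIiIiIiJrO/+25h2Znd3d3d3d3d3d3d3d3d3d3iIm83u7LqYd3d3d3d3d3d3d3d3d3d3d3d4iau8u6mYh3d3d3d3d3d3d3d3d3d3d3d3eIiZmYiId3d3d3d3d3d3d3d3d3d3d3d3d3d3iHd3d2d3d3d3d3d3d3d3d3d2ZmZ3d3d3d3d3d2d3d3d3d3d3d3d3d3ZmZmZmd3d3d3d3d3d3d3dmZ3d3d3d3d3ZmZmZmZnd3d3d3d3d3d3ZmZmZ3d3d3d3ZmZmZmZmd3d3d3d3d3d3ZmZmZmZ3d3d3ZmZmZmZmZ3d3d3d3d4h3dmVVVWZnd3d3dmZmVWZmZnd3d3d3eIiId2VURFVmZ3d3dmZlVVVmZmd3d3d3eIiIiHZUMzRFZnd3dmZlVVVWZmZ3d3d3eIiZmZh1MhI0Vmd3d2ZlVVVVVmZnd3d3eIiZqrupYxEjRWZ3d3ZlVVVVVWZmd3d3d4iZqrzMuFMiNFZ3d3dmVVVVVVZmZ3d3d3iJmrvd7bhURFZ3d3dmVVREVVZmZnd2Z3eImavN3tyXZmZ3iId2ZVRERVVmZmd2Znd4iZqrzd3KmHd4iIiHZlVERFVWZmZlZmd3iJmau8zLqZiIiIiIdlVEREVVZmZlVmZ3eIiZqqu7qpmZmZmZh2VERERVZmZlVWZnd4iJmZqqqqmZmZmZmHZURERVVmZkVVZmd3iIiZmZqqqZmaqqmYdUQ0RFVWZkRVVmZ3eIiImZmZmZmqqqqZdlQzRFVWZkRVVmZ3d4iIiJmZmZmqqqqph1QzNEVVZlVVVWZnd3iIiIiZmZmaqqqqmGUzNEVVVlVVVWZnd3eIiIiImZmZqqu6qHVDNEVVVVVVVWZnd3d4iIiIiJmZqqu7qXVDM0VVVVVVVmZnd3d4iIiIiImZmqu7uoZDM0VVVWZmZmZnd3d3iIiIiIiZmqu8uoZTM0VVVWZmZmZnd3d3eIiIiIiJmqvMy5dUM0VVVXdmZmZ3d3d3d4iIiIiJmavMy6hkM0VVVXd3Znd3d3d3d3iIiIiImavMzKhkQ0VVZnd3d3d3d3d3d3eIiIiImau83Ll1REVWZg=="/>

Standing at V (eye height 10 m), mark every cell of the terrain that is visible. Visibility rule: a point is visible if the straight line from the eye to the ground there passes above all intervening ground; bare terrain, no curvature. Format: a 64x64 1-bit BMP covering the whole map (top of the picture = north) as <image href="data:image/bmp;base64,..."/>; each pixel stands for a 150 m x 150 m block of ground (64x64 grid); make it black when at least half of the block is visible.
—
<image width="64" height="64" href="data:image/bmp;base64,Qk0+AgAAAAAAAD4AAAAoAAAAQAAAAEAAAAABAAEAAAAAAAACAAATCwAAEwsAAAIAAAAAAAAA////AAAAAAAAAAAAAAAAAAAAAAAAAAAAAAAAAAAAAAAAAAAAAAAAAAAAAAAAAAAAAAAAAAAAAAAAAAAAAAAAAAAAAAAAAAAAAAAAAAAAAAAAAAAAAAAAAAAAAAAAAAAAAAAAAAAAAAAAAAAAAAAAAAAAAAAAAAAAAAAAAAAAAAAAAAAAAAAAAAAAAAAAAAAAAAAAAAAAAAAAAAAAAAAAAAAAAAAAAAAAAAAAAAAAAAAAAAAAAAAAAAAAAAAAAAAAAAAAAAAAAAAAAAAAAAAAAAAAAAAAAAAAAAAAAAAAAAAAAAAAAAAAAAAAAAAAAAAAAAAAAAAAAAAAAAAAAAAAAAAAAAAAAAAAAAAAAAAAAAAAAAAAAAAAAIAAAAAAAAAAwAAAAAAAAADgAAAAAAAAAPAAAAAAAAAA/AAAAAAAAAD+AAAAAAAAAP+AH8AAAAAA//D/+AAAAAD////+AAAAAP////+AAAAA/////+AAAAD//////AAAAP/////+AAAA//////+AAAD//////8AAAP//////4AAA///////gAAD///////AAAP//////8AAA///////wAAD///////gAAP//////+AAA///////8AAD///////4AAP///////gAA////////AAD///////8AAP///////wAA////////AAD///////+AAA=="/>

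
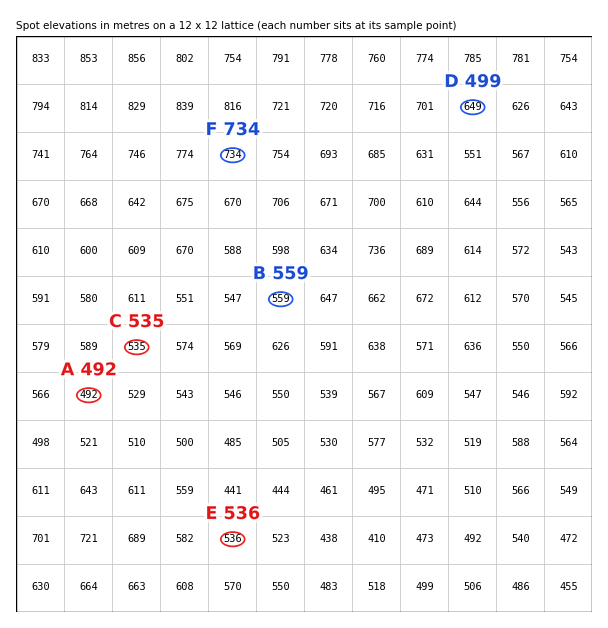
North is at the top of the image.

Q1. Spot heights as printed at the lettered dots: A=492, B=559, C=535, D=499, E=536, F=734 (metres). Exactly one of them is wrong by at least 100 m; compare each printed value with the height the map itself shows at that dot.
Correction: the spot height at D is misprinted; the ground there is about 649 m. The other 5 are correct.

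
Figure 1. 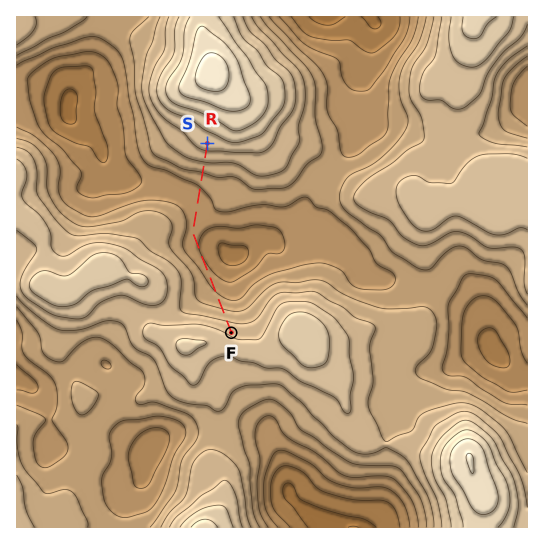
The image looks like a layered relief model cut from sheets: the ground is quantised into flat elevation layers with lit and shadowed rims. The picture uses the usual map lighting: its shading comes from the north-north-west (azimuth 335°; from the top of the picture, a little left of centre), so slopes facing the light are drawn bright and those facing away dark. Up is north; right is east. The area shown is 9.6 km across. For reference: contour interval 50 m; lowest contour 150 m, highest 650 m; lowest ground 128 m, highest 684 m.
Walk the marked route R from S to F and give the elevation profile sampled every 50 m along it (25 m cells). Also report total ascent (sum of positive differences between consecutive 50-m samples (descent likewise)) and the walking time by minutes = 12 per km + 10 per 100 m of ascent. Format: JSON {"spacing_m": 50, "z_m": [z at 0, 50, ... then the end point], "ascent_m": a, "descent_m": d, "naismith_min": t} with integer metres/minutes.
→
{"spacing_m": 50, "z_m": [473, 466, 457, 448, 437, 426, 414, 401, 389, 376, 363, 351, 339, 329, 319, 311, 304, 298, 294, 292, 290, 289, 288, 288, 287, 287, 286, 285, 284, 283, 282, 281, 280, 279, 277, 271, 266, 261, 257, 253, 251, 250, 250, 250, 252, 254, 257, 260, 264, 268, 272, 276, 279, 283, 287, 290, 294, 298, 302, 307, 313, 319, 327, 336, 345, 354, 364, 374, 384, 394, 404, 414, 422, 431, 438, 439], "ascent_m": 189, "descent_m": 224, "naismith_min": 63}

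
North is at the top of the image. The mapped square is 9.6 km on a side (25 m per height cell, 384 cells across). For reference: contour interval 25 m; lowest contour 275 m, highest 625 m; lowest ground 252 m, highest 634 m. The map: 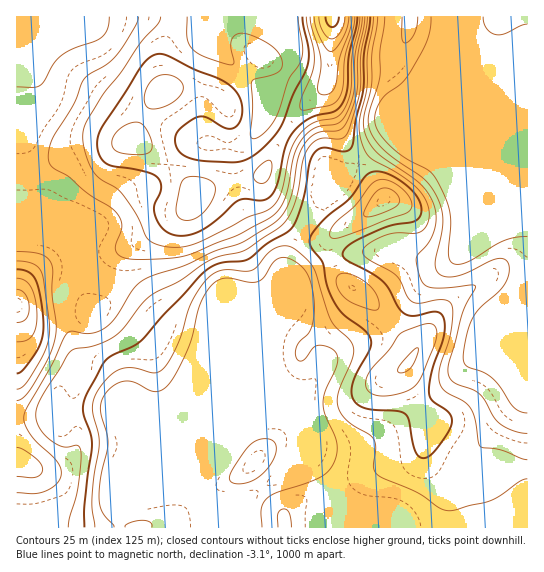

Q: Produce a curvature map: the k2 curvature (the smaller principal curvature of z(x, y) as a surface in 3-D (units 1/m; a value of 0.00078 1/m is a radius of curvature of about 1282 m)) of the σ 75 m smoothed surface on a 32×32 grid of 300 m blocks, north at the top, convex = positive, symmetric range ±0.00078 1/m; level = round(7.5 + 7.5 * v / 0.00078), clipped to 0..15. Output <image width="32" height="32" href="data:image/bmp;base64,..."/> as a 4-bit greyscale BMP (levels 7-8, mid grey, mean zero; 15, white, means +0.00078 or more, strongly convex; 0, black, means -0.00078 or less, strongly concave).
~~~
<image width="32" height="32" href="data:image/bmp;base64,Qk12AgAAAAAAAHYAAAAoAAAAIAAAACAAAAABAAQAAAAAAAACAAATCwAAEwsAABAAAAAAAAAAAAAAABEREQAiIiIAMzMzAERERABVVVUAZmZmAHd3dwCIiIgAmZmZAKqqqgC7u7sAzMzMAN3d3QDu7u4A////AHd3dWiIhndHiGd3d3d3d3dmZ2NlZndmR5d3d3d3d3d3d2hyd3d3Z1NXd3d3d3d4h4l4cmd3d1eHRVd4h4h3eIeIZ4RXd3d0iWZmd3d4d3eHdleVV3d3dlh2dWd3eIdnd2VWdFd3d3dlZ1Z3ZniIdmZTZ1N3Znd3d3dXh3ZWiId2dDd1RXVnd3d3VniIdVZ3dpYnhlaIR3d3Z2RomIdEZ2eINGZniFZ3d2h1VneHU2Z3eVRmZoh0d3dodmVWiYRHd3g0mHZ3g3d3Z2Z3ZmmFR3eYJZiGZ3Rnd3ZWd3ZGdlV3pyZ3d3dlNlZ2R5iHVXZnV4VGdmd3dkRlVEiYhnVGeHZ2Znd3dmZWdkRlVVZmQ2h2RVd3h3eId3ZFhzIkVmRFd3d3dmZ4iHiHQ1h3VFdjdVd3d2ZneJl3eHI1d4d4Y3d2Z3d3d3eIdmiUNTaamEN3d3d3d2ZmiHZ5hSdUioQ1d3d3dmdmZnd2aYUXZFZDVnd3d4ZoiHZlVUd1JFVUNXd3d3eHaJl2ZmY0ZTRUQ2d3h3Z2d3d2ZnZ5VEZXYiV3d3d4d3d3d3h2eVY4epQVZ3d3eHd3d3eZdohGRnmmBmZ3d3Z3d3d4iId0V0JXdAZ1d3d3d3d2aHZlVYlSNVMGdldmZnd3dmd3ZnZ1YEd0BIdWeId3d3dmZnd3Z3CLtwOIVniH"/>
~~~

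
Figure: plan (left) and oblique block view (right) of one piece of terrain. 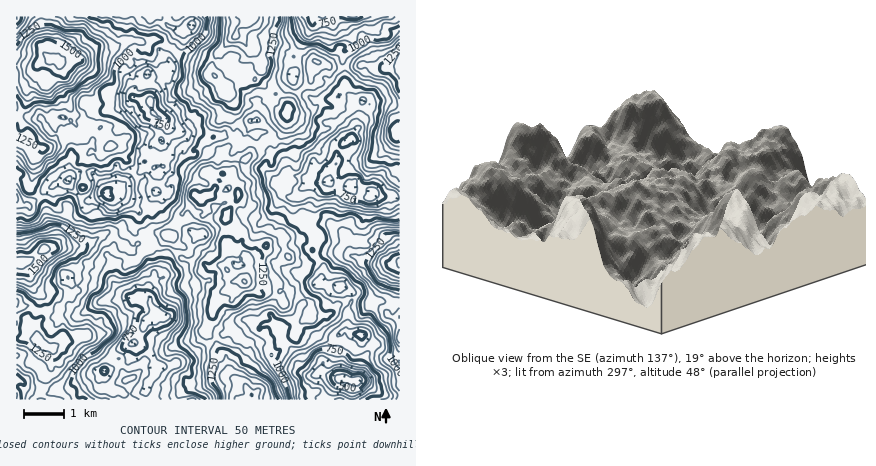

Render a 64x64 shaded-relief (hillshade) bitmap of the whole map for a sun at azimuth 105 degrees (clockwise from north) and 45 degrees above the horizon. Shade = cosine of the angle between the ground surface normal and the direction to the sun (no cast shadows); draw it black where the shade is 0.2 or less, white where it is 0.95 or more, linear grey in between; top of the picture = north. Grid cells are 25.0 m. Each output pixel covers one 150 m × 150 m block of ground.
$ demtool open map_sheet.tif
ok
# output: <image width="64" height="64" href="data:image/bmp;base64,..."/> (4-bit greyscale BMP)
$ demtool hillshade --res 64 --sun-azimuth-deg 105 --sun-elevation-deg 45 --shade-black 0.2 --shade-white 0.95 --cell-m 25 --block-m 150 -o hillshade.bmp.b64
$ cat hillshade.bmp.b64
<image width="64" height="64" href="data:image/bmp;base64,Qk12CAAAAAAAAHYAAAAoAAAAQAAAAEAAAAABAAQAAAAAAAAIAAATCwAAEwsAABAAAAAAAAAAAAAAABEREQAiIiIAMzMzAERERABVVVUAZmZmAHd3dwCIiIgAmZmZAKqqqgC7u7sAzMzMAN3d3QDu7u4A////AENYq6vMurqaqau5iIeKuGUwA3mr3u7v/9zKhnhBNoZUdVi8u7zcy6mprNp3dmeIhkI0eZrO7u/+y8yoiFEUVDSXV63c3dzcmIm93IZ2VodTNGZ5qqzu7u7KvMqKgwEzJIdFnN7u7cyXV5ztplVVdkIleIqqq83e7uut7aqmECM0Z3eazv/+3aZXic3YVUVVMSR5mqurze7u/sztmIYiVTJnmpm9///tyHmYnNqHdCMiNGm7q83e/+3v28uHeFNWQ3eJib3v/93KrLh6uYqnQyI2iby8zd3v3O/qmoaZZEVUd2eJzd7+3u27yoiFeqdVUzaKu7zdy+7c79mah6uFQzSHV5rN3u7e/+y5h2RHmHd1V5qrvN3LzczeyqmZq6hSAZh5uqvd3d7//9qHZURWZ4mJmqqrzNyqrd3cy6q6eGEAiIrKicyr7u//7JZ3UiRFasy6u7u7u5i93N7brMplUgCIisuIqYrMzv/+x2dTEhJa3cu8zLq7mKzc3u28ymNDEHibzLq6eKvM3u/rd2QQATfN3MzMy7qYirzd3tqqdDVVaKrMvNyYqr3d3u2phRACNq3u7cq8upqXrdze6nmEN4dnqqzM3duZm9283tqGIAJFne3dy82nnMicy77qVodXmGeKvN3d7tqavcq9yHhQA0WLy87bzJeu64vcrNpTeYiZVnm93c3v/svN26uWZ3MTRYqZzdu8ua3sq8ypulJZqZpla83dy9/+7d7cu4RHdEVVaKq9yr3cvN3Ku7mIczeZiGat3NzKze7/7dy6lkVFd2RXiavN3d3M3dyry4dkNGeIic7+3am93v7MzMuXZEVnd2Z4id/szNzO/rrMhFUjV3iq3//+t73e7aq93LqFNGVphniIvu3M3LzuyauFRDNHeLve//6pvd3cqb3uyoZFVFmXeqis7d3dut7ZiXVVMkaIu97/7czd3NyprO7Llld0R4eLuazu3LzMzdlnhlYyRneZvd7t3e3dy6ma3cuoWJZGhnmprN7crO3Lp2Z4h0EVZYd4ve7u3u7qmau8zLmJp1V3eZmrvd273cqGZ3iYQRNFdkSM3u7d7uuZu7u6qau5ZlV6q6mb3dzNyoVWialyE0ZlM1es3bu93LqqqqiK3cp0I3q7yYnNzdzLlleJqXZEREQzRXrMqYi9zLqIl2re3KYieavbiaq83MyVWJqpdUVlVCI0aaqphnm8yoeHaL3bp1WKm92pqau7u4Z4m7lkVVV2MSRoqpmHZ3m7h3hWm7qYdpvMzcqru6mpd4mKynVWZohBN4i8upmGVYqYiHRZqIqXjNzc3Kq8qJp3mWeqhndWmWJJl67aiblkWJiZdEeYmrh73M3uyaqYmWaZdnh2Z2R5dGmGneyqqnVVeZqFM2ec2oi8ze/bqoeKdoqXeHVWdVeYiYaL7dy5d1RqqYcgJpvMuJzt3u3Mp3mWeqmap1aIJb25l3it/9mIY2vJiEAGmL24jO7e3LzKmrl5upraV4c3zuyqhFz/26hTbMqJUAWYi8mL3u7brOyry5rLiblmZme+7d2kWt7MunRqynhzJYmaqrvO7+ub3szcicyGmnVodo3u3cdr27zJiZm5dmQzaamr3c3u3MvN3MyXq4WKlnhUfP7duZu5rMq9yrqFRVM2qYnN3uzN2r7szaaKdXq5iUN9/t24iqq9yb7rq5ZFZDWIeJve7M3avuy92WdjWamrRHvu7sp5mbzLzuuauFZ3VniZh67tzcm//L3rd1I3mpl3mb7/65iYi8zf7KmXZ2dneKune9zMy73d3duZYhRniamavO7bq5hpzd7+y4ZnZWd3irqZvLu8vN7u3ahiA0Vnmb3KzLuruZmqzu7sl4dkaZh5qqm8qrzL3u7t23IBImmZvcuruququ7q83Ny4h2VYqpiambuom83u7e7bhBERWaq8yququqq8u8y6qqhmV2V6uqu5mXaL3u7c3t3GIQBHzNyqq7u7qpq7zMuqhkR5c0irztuGVove/+y83bhjADfN3arLq8y7urvMzLl2RGmGR5m+7JZVjN7v7LzNynUgNovcq7u+27zM3czMp2Z1WIZ3eM7sqHZ73t3cvMy6ljNFacuqzN/rq8zu28yEN3ZWdniK3uyph2rd3MzLzMuWRFVYuovt7+y8y+/8zJQ0VXdmZpvu7KmZmb7bzdu7y5dVRFinje3d7N7b7+usp1NEWHZnm93cuqu5m7vN3LqqqGUyd3ic7M7t7uzf7KmodjNVZniby7zNzMuGm83tyYmZhkNWeaqq3/7e7v/cyoeHQiM1m7u6mt7u7IR73N7IZ5iYZTSLuYve7u7//d3sd6hCEiSby7qYrv/tlGrM3sdXiJmGRWmpm83u///9veuaykEjJJzKq5id/+2lWbzdtViYiIY0Vomry9////7MurzKZDM0e7uJqq3/3KZIvM2kNph3ZURFeaq7ze/u7uuqzcl2QiRZzJeLzv/sp1eqm6Y0eHZEI0aKq7u7zu3e3KvdqrhBAjWbmJve/+3JZpmIqVRXdTMAJXmqvMur3bvLu8zMulERETiqvM3u7dp2iXWKdVdlIAATV4iJzLq7qZqpm826cxAAA63dze/t3ZV5hmd3iYZBAANWiHaMuquqiah5vLumAAADi83e//7tyGiXZmiYh2URFWeahmm6mrmauni6vdkQAAN5vO7//+7ad4d2RXdndwEliJuoeJmZqYq6mIit2UEABHis7u///tuXaJdDRlVV"/>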